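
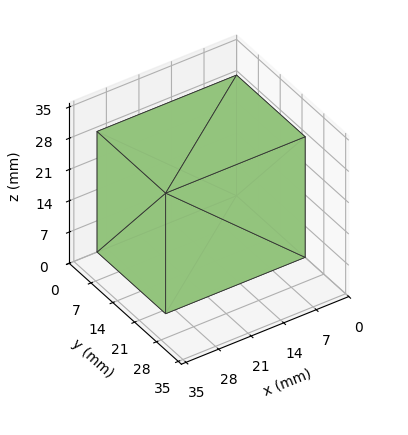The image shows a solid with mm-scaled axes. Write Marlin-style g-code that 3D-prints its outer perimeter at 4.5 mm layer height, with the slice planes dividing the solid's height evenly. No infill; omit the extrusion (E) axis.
Reading the render: the shape is a rectangular box, roughly 30 × 22 mm footprint and 27 mm tall (dimensions read to the nearest mm from the axis ticks). For the g-code, the solid's height is divided into equal slices at the stated Δz and each level perimeter traced with G1 moves after a G0 lift.

; perimeter-only toolpath
G21 ; units = mm
G90 ; absolute positioning
G28 ; home
; layer 1
G0 Z4.5
G0 X0.0 Y0.0
G1 X30.0 Y0.0
G1 X30.0 Y22.0
G1 X0.0 Y22.0
G1 X0.0 Y0.0
; layer 2
G0 Z9.0
G0 X0.0 Y0.0
G1 X30.0 Y0.0
G1 X30.0 Y22.0
G1 X0.0 Y22.0
G1 X0.0 Y0.0
; layer 3
G0 Z13.5
G0 X0.0 Y0.0
G1 X30.0 Y0.0
G1 X30.0 Y22.0
G1 X0.0 Y22.0
G1 X0.0 Y0.0
; layer 4
G0 Z18.0
G0 X0.0 Y0.0
G1 X30.0 Y0.0
G1 X30.0 Y22.0
G1 X0.0 Y22.0
G1 X0.0 Y0.0
; layer 5
G0 Z22.5
G0 X0.0 Y0.0
G1 X30.0 Y0.0
G1 X30.0 Y22.0
G1 X0.0 Y22.0
G1 X0.0 Y0.0
; layer 6
G0 Z27.0
G0 X0.0 Y0.0
G1 X30.0 Y0.0
G1 X30.0 Y22.0
G1 X0.0 Y22.0
G1 X0.0 Y0.0
M2 ; end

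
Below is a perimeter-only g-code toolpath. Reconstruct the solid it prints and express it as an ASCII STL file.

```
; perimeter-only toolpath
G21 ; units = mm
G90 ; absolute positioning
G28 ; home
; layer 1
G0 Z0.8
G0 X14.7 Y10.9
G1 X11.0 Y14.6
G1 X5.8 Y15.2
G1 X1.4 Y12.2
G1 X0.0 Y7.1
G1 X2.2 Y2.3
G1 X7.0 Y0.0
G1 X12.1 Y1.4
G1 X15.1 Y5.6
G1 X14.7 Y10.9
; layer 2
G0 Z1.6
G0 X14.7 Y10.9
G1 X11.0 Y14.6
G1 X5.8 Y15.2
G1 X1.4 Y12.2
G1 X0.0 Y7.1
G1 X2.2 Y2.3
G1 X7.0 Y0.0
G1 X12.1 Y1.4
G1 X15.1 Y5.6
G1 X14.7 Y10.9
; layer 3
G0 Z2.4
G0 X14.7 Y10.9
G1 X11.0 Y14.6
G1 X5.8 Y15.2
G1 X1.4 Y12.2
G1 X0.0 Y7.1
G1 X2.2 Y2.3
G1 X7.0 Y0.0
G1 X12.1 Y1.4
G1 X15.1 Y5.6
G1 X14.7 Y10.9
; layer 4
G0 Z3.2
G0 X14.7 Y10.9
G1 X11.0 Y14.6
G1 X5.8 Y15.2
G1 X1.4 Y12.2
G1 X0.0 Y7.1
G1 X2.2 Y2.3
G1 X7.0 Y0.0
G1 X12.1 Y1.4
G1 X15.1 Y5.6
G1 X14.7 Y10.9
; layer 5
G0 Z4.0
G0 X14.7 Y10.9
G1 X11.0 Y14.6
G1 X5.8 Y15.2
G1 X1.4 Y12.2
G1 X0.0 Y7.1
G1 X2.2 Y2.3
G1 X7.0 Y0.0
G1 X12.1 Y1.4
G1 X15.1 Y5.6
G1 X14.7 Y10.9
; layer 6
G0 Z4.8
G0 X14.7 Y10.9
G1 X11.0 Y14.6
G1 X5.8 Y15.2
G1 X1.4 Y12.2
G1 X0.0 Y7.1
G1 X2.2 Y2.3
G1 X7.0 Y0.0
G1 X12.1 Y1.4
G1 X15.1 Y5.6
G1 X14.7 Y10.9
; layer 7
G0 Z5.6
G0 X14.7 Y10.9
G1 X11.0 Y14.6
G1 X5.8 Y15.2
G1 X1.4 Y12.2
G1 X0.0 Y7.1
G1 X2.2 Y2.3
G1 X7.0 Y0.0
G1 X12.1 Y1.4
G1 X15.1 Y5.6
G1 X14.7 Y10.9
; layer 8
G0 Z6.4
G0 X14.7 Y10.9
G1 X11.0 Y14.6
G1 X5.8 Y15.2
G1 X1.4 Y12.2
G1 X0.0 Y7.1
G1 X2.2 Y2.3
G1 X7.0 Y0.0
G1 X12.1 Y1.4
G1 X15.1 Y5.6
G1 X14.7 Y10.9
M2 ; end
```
solid part
  facet normal 0.0000 0.0000 -1.0000
    outer loop
      vertex 5.8 15.2 0.0
      vertex 11.0 14.6 0.0
      vertex 14.7 10.9 0.0
    endloop
  endfacet
  facet normal 0.0000 0.0000 -1.0000
    outer loop
      vertex 1.4 12.2 0.0
      vertex 5.8 15.2 0.0
      vertex 14.7 10.9 0.0
    endloop
  endfacet
  facet normal 0.0000 0.0000 -1.0000
    outer loop
      vertex 0.0 7.1 0.0
      vertex 1.4 12.2 0.0
      vertex 14.7 10.9 0.0
    endloop
  endfacet
  facet normal 0.0000 0.0000 -1.0000
    outer loop
      vertex 2.2 2.3 0.0
      vertex 0.0 7.1 0.0
      vertex 14.7 10.9 0.0
    endloop
  endfacet
  facet normal 0.0000 0.0000 -1.0000
    outer loop
      vertex 7.0 0.0 0.0
      vertex 2.2 2.3 0.0
      vertex 14.7 10.9 0.0
    endloop
  endfacet
  facet normal 0.0000 0.0000 -1.0000
    outer loop
      vertex 12.1 1.4 0.0
      vertex 7.0 0.0 0.0
      vertex 14.7 10.9 0.0
    endloop
  endfacet
  facet normal 0.0000 0.0000 -1.0000
    outer loop
      vertex 15.1 5.6 0.0
      vertex 12.1 1.4 0.0
      vertex 14.7 10.9 0.0
    endloop
  endfacet
  facet normal 0.0000 0.0000 1.0000
    outer loop
      vertex 14.7 10.9 6.4
      vertex 11.0 14.6 6.4
      vertex 5.8 15.2 6.4
    endloop
  endfacet
  facet normal 0.0000 0.0000 1.0000
    outer loop
      vertex 14.7 10.9 6.4
      vertex 5.8 15.2 6.4
      vertex 1.4 12.2 6.4
    endloop
  endfacet
  facet normal 0.0000 0.0000 1.0000
    outer loop
      vertex 14.7 10.9 6.4
      vertex 1.4 12.2 6.4
      vertex 0.0 7.1 6.4
    endloop
  endfacet
  facet normal 0.0000 0.0000 1.0000
    outer loop
      vertex 14.7 10.9 6.4
      vertex 0.0 7.1 6.4
      vertex 2.2 2.3 6.4
    endloop
  endfacet
  facet normal 0.0000 0.0000 1.0000
    outer loop
      vertex 14.7 10.9 6.4
      vertex 2.2 2.3 6.4
      vertex 7.0 0.0 6.4
    endloop
  endfacet
  facet normal 0.0000 0.0000 1.0000
    outer loop
      vertex 14.7 10.9 6.4
      vertex 7.0 0.0 6.4
      vertex 12.1 1.4 6.4
    endloop
  endfacet
  facet normal 0.0000 0.0000 1.0000
    outer loop
      vertex 14.7 10.9 6.4
      vertex 12.1 1.4 6.4
      vertex 15.1 5.6 6.4
    endloop
  endfacet
  facet normal 0.7071 0.7071 0.0000
    outer loop
      vertex 14.7 10.9 0.0
      vertex 11.0 14.6 0.0
      vertex 11.0 14.6 6.4
    endloop
  endfacet
  facet normal 0.7071 0.7071 0.0000
    outer loop
      vertex 14.7 10.9 0.0
      vertex 11.0 14.6 6.4
      vertex 14.7 10.9 6.4
    endloop
  endfacet
  facet normal 0.1146 0.9934 0.0000
    outer loop
      vertex 11.0 14.6 0.0
      vertex 5.8 15.2 0.0
      vertex 5.8 15.2 6.4
    endloop
  endfacet
  facet normal 0.1146 0.9934 0.0000
    outer loop
      vertex 11.0 14.6 0.0
      vertex 5.8 15.2 6.4
      vertex 11.0 14.6 6.4
    endloop
  endfacet
  facet normal -0.5633 0.8262 0.0000
    outer loop
      vertex 5.8 15.2 0.0
      vertex 1.4 12.2 0.0
      vertex 1.4 12.2 6.4
    endloop
  endfacet
  facet normal -0.5633 0.8262 0.0000
    outer loop
      vertex 5.8 15.2 0.0
      vertex 1.4 12.2 6.4
      vertex 5.8 15.2 6.4
    endloop
  endfacet
  facet normal -0.9643 0.2647 0.0000
    outer loop
      vertex 1.4 12.2 0.0
      vertex 0.0 7.1 0.0
      vertex 0.0 7.1 6.4
    endloop
  endfacet
  facet normal -0.9643 0.2647 0.0000
    outer loop
      vertex 1.4 12.2 0.0
      vertex 0.0 7.1 6.4
      vertex 1.4 12.2 6.4
    endloop
  endfacet
  facet normal -0.9091 -0.4167 0.0000
    outer loop
      vertex 0.0 7.1 0.0
      vertex 2.2 2.3 0.0
      vertex 2.2 2.3 6.4
    endloop
  endfacet
  facet normal -0.9091 -0.4167 0.0000
    outer loop
      vertex 0.0 7.1 0.0
      vertex 2.2 2.3 6.4
      vertex 0.0 7.1 6.4
    endloop
  endfacet
  facet normal -0.4321 -0.9018 0.0000
    outer loop
      vertex 2.2 2.3 0.0
      vertex 7.0 0.0 0.0
      vertex 7.0 0.0 6.4
    endloop
  endfacet
  facet normal -0.4321 -0.9018 0.0000
    outer loop
      vertex 2.2 2.3 0.0
      vertex 7.0 0.0 6.4
      vertex 2.2 2.3 6.4
    endloop
  endfacet
  facet normal 0.2647 -0.9643 0.0000
    outer loop
      vertex 7.0 0.0 0.0
      vertex 12.1 1.4 0.0
      vertex 12.1 1.4 6.4
    endloop
  endfacet
  facet normal 0.2647 -0.9643 0.0000
    outer loop
      vertex 7.0 0.0 0.0
      vertex 12.1 1.4 6.4
      vertex 7.0 0.0 6.4
    endloop
  endfacet
  facet normal 0.8137 -0.5812 0.0000
    outer loop
      vertex 12.1 1.4 0.0
      vertex 15.1 5.6 0.0
      vertex 15.1 5.6 6.4
    endloop
  endfacet
  facet normal 0.8137 -0.5812 0.0000
    outer loop
      vertex 12.1 1.4 0.0
      vertex 15.1 5.6 6.4
      vertex 12.1 1.4 6.4
    endloop
  endfacet
  facet normal 0.9972 0.0753 0.0000
    outer loop
      vertex 15.1 5.6 0.0
      vertex 14.7 10.9 0.0
      vertex 14.7 10.9 6.4
    endloop
  endfacet
  facet normal 0.9972 0.0753 0.0000
    outer loop
      vertex 15.1 5.6 0.0
      vertex 14.7 10.9 6.4
      vertex 15.1 5.6 6.4
    endloop
  endfacet
endsolid part

The G0 Z moves step by Δz≈0.8 mm. Every layer's G1 loop is the same polygon, so the solid is a straight extrusion of it from z=0 to z≈6.4. Closing with flat bottom and top caps and triangulating gives 32 facets — a regular 9-sided prism (a cylinder approximated with 9 flat sides), circumscribed radius ≈ 7.7 mm, height ≈ 6.4 mm.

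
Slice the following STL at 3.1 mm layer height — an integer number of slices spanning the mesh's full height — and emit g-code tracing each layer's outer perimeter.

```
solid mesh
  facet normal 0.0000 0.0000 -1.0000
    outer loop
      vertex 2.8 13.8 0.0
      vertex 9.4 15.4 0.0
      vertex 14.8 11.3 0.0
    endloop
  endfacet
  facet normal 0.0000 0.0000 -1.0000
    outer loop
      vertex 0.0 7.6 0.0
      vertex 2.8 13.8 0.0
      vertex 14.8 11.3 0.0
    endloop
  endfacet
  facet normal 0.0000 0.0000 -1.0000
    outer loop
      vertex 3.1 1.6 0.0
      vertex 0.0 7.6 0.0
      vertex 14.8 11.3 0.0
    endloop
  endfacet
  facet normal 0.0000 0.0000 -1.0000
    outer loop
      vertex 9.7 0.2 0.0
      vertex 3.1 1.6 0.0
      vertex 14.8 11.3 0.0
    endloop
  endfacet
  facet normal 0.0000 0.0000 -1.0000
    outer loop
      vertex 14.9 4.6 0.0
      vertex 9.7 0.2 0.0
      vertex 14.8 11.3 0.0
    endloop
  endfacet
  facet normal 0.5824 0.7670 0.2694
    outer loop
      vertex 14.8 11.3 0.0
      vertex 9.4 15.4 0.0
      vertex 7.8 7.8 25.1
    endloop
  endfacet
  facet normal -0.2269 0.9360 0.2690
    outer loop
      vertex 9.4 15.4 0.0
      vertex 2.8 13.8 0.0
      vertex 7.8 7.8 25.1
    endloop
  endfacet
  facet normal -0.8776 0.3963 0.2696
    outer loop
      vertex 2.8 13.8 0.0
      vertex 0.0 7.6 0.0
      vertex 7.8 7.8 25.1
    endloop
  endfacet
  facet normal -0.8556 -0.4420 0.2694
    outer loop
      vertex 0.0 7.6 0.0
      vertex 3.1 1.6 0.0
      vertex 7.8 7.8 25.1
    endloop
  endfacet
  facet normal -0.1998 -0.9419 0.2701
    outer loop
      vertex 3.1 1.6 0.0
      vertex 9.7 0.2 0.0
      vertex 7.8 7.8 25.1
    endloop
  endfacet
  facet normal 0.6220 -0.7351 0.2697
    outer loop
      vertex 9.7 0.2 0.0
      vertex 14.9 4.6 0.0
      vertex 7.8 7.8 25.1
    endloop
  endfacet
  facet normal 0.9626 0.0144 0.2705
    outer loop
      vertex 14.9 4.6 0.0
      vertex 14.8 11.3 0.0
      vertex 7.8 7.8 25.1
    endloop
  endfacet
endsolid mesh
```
; perimeter-only toolpath
G21 ; units = mm
G90 ; absolute positioning
G28 ; home
; layer 1
G0 Z3.1
G0 X13.9 Y10.9
G1 X9.2 Y14.4
G1 X3.4 Y13.1
G1 X1.0 Y7.6
G1 X3.7 Y2.4
G1 X9.5 Y1.1
G1 X14.0 Y5.0
G1 X13.9 Y10.9
; layer 2
G0 Z6.3
G0 X13.1 Y10.4
G1 X9.0 Y13.5
G1 X4.0 Y12.3
G1 X1.9 Y7.6
G1 X4.3 Y3.2
G1 X9.2 Y2.1
G1 X13.1 Y5.4
G1 X13.1 Y10.4
; layer 3
G0 Z9.4
G0 X12.2 Y10.0
G1 X8.8 Y12.6
G1 X4.7 Y11.6
G1 X2.9 Y7.7
G1 X4.9 Y3.9
G1 X9.0 Y3.0
G1 X12.2 Y5.8
G1 X12.2 Y10.0
; layer 4
G0 Z12.6
G0 X11.3 Y9.6
G1 X8.6 Y11.6
G1 X5.3 Y10.8
G1 X3.9 Y7.7
G1 X5.5 Y4.7
G1 X8.8 Y4.0
G1 X11.3 Y6.2
G1 X11.3 Y9.6
; layer 5
G0 Z15.7
G0 X10.4 Y9.1
G1 X8.4 Y10.7
G1 X5.9 Y10.1
G1 X4.9 Y7.7
G1 X6.0 Y5.5
G1 X8.5 Y5.0
G1 X10.5 Y6.6
G1 X10.4 Y9.1
; layer 6
G0 Z18.8
G0 X9.5 Y8.7
G1 X8.2 Y9.7
G1 X6.5 Y9.3
G1 X5.9 Y7.8
G1 X6.6 Y6.2
G1 X8.3 Y5.9
G1 X9.6 Y7.0
G1 X9.5 Y8.7
; layer 7
G0 Z22.0
G0 X8.7 Y8.2
G1 X8.0 Y8.8
G1 X7.2 Y8.6
G1 X6.8 Y7.8
G1 X7.2 Y7.0
G1 X8.0 Y6.9
G1 X8.7 Y7.4
G1 X8.7 Y8.2
M2 ; end

The solid is a regular 7-sided pyramid, base circumscribed radius ≈ 7.8 mm, apex at z ≈ 25.1 mm. Slicing at Δz = 3.1 mm — 8 equal slices spanning the solid's height, so layer i sits at z = i·h/8 — gives 7 non-empty perimeters. Each is a 7-segment closed polygon; G0 lifts to the layer z and rapids to the start vertex, then G1 traces the edges. The cross-section shrinks linearly with z (the slice at the apex is degenerate and omitted).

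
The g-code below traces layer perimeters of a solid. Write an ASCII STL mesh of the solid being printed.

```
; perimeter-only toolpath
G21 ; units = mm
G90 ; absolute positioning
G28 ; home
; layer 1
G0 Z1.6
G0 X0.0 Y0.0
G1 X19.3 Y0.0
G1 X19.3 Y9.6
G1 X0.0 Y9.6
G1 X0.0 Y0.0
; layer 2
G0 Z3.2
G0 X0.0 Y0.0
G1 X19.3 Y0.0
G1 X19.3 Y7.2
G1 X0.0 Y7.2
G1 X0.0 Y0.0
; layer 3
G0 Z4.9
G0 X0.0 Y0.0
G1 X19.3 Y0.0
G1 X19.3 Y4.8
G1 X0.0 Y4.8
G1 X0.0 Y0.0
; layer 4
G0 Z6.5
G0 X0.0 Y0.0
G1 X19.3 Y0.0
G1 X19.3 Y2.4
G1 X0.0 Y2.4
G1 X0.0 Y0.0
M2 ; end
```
solid part
  facet normal 0.0000 0.0000 -1.0000
    outer loop
      vertex 19.3 12.0 0.0
      vertex 19.3 0.0 0.0
      vertex 0.0 0.0 0.0
    endloop
  endfacet
  facet normal 0.0000 0.0000 -1.0000
    outer loop
      vertex 0.0 12.0 0.0
      vertex 19.3 12.0 0.0
      vertex 0.0 0.0 0.0
    endloop
  endfacet
  facet normal 0.0000 -1.0000 0.0000
    outer loop
      vertex 0.0 0.0 0.0
      vertex 19.3 0.0 0.0
      vertex 19.3 0.0 8.1
    endloop
  endfacet
  facet normal 0.0000 -1.0000 0.0000
    outer loop
      vertex 0.0 0.0 0.0
      vertex 19.3 0.0 8.1
      vertex 0.0 0.0 8.1
    endloop
  endfacet
  facet normal 0.0000 0.5595 0.8288
    outer loop
      vertex 0.0 0.0 8.1
      vertex 19.3 0.0 8.1
      vertex 19.3 12.0 0.0
    endloop
  endfacet
  facet normal 0.0000 0.5595 0.8288
    outer loop
      vertex 0.0 0.0 8.1
      vertex 19.3 12.0 0.0
      vertex 0.0 12.0 0.0
    endloop
  endfacet
  facet normal -1.0000 0.0000 0.0000
    outer loop
      vertex 0.0 0.0 8.1
      vertex 0.0 12.0 0.0
      vertex 0.0 0.0 0.0
    endloop
  endfacet
  facet normal 1.0000 0.0000 0.0000
    outer loop
      vertex 19.3 0.0 0.0
      vertex 19.3 12.0 0.0
      vertex 19.3 0.0 8.1
    endloop
  endfacet
endsolid part

The G0 Z moves step by Δz≈1.6 mm. The G1 loops shrink linearly with z, so the solid tapers from its base footprint up to z≈8.1. Closing with a flat bottom cap and the tapered top and triangulating gives 8 facets — a wedge (ramp): 19.3 × 12 mm base, rising to 8.1 mm along the y=0 edge and sloping linearly to z=0 at y=12.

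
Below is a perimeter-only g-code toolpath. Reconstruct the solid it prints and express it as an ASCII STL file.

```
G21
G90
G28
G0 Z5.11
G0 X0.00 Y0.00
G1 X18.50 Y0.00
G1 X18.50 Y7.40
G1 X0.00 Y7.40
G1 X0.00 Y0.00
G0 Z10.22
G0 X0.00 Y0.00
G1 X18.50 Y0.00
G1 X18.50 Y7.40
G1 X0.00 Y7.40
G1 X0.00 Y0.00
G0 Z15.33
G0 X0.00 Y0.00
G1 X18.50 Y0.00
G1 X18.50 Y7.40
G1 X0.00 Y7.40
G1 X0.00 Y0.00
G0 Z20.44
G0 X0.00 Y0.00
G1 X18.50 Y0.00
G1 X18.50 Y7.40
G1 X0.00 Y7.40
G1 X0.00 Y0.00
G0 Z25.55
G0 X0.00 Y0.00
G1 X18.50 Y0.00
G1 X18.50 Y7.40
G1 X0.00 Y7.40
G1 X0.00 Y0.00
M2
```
solid part
  facet normal 0.0000 0.0000 -1.0000
    outer loop
      vertex 18.50 7.40 0.00
      vertex 18.50 0.00 0.00
      vertex 0.00 0.00 0.00
    endloop
  endfacet
  facet normal 0.0000 0.0000 -1.0000
    outer loop
      vertex 0.00 7.40 0.00
      vertex 18.50 7.40 0.00
      vertex 0.00 0.00 0.00
    endloop
  endfacet
  facet normal 0.0000 0.0000 1.0000
    outer loop
      vertex 0.00 0.00 25.55
      vertex 18.50 0.00 25.55
      vertex 18.50 7.40 25.55
    endloop
  endfacet
  facet normal 0.0000 0.0000 1.0000
    outer loop
      vertex 0.00 0.00 25.55
      vertex 18.50 7.40 25.55
      vertex 0.00 7.40 25.55
    endloop
  endfacet
  facet normal 0.0000 -1.0000 0.0000
    outer loop
      vertex 0.00 0.00 0.00
      vertex 18.50 0.00 0.00
      vertex 18.50 0.00 25.55
    endloop
  endfacet
  facet normal 0.0000 -1.0000 0.0000
    outer loop
      vertex 0.00 0.00 0.00
      vertex 18.50 0.00 25.55
      vertex 0.00 0.00 25.55
    endloop
  endfacet
  facet normal 0.0000 1.0000 0.0000
    outer loop
      vertex 18.50 7.40 25.55
      vertex 18.50 7.40 0.00
      vertex 0.00 7.40 0.00
    endloop
  endfacet
  facet normal 0.0000 1.0000 0.0000
    outer loop
      vertex 0.00 7.40 25.55
      vertex 18.50 7.40 25.55
      vertex 0.00 7.40 0.00
    endloop
  endfacet
  facet normal -1.0000 0.0000 0.0000
    outer loop
      vertex 0.00 7.40 25.55
      vertex 0.00 7.40 0.00
      vertex 0.00 0.00 0.00
    endloop
  endfacet
  facet normal -1.0000 0.0000 0.0000
    outer loop
      vertex 0.00 0.00 25.55
      vertex 0.00 7.40 25.55
      vertex 0.00 0.00 0.00
    endloop
  endfacet
  facet normal 1.0000 0.0000 0.0000
    outer loop
      vertex 18.50 0.00 0.00
      vertex 18.50 7.40 0.00
      vertex 18.50 7.40 25.55
    endloop
  endfacet
  facet normal 1.0000 0.0000 0.0000
    outer loop
      vertex 18.50 0.00 0.00
      vertex 18.50 7.40 25.55
      vertex 18.50 0.00 25.55
    endloop
  endfacet
endsolid part

The G0 Z moves step by Δz≈5.11 mm. Every layer's G1 loop is the same polygon, so the solid is a straight extrusion of it from z=0 to z≈25.6. Closing with flat bottom and top caps and triangulating gives 12 facets — a rectangular box, roughly 18.5 × 7.4 mm footprint and 25.6 mm tall.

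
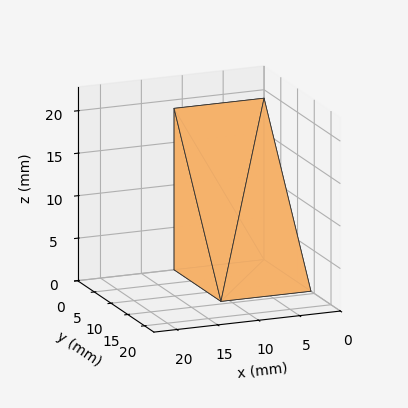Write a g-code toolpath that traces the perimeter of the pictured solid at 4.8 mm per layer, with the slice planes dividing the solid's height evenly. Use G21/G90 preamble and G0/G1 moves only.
Reading the render: the shape is a wedge (ramp): 11 × 14 mm base, rising to 19 mm along the y=0 edge and sloping linearly to z=0 at y=14 (dimensions read to the nearest mm from the axis ticks). For the g-code, the solid's height is divided into equal slices at the stated Δz and each level perimeter traced with G1 moves after a G0 lift.

; perimeter-only toolpath
G21 ; units = mm
G90 ; absolute positioning
G28 ; home
; layer 1
G0 Z4.8
G0 X0.0 Y0.0
G1 X11.0 Y0.0
G1 X11.0 Y10.5
G1 X0.0 Y10.5
G1 X0.0 Y0.0
; layer 2
G0 Z9.5
G0 X0.0 Y0.0
G1 X11.0 Y0.0
G1 X11.0 Y7.0
G1 X0.0 Y7.0
G1 X0.0 Y0.0
; layer 3
G0 Z14.2
G0 X0.0 Y0.0
G1 X11.0 Y0.0
G1 X11.0 Y3.5
G1 X0.0 Y3.5
G1 X0.0 Y0.0
M2 ; end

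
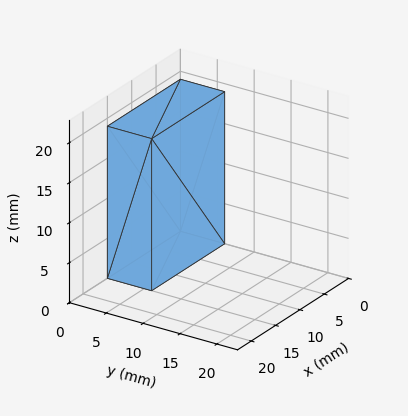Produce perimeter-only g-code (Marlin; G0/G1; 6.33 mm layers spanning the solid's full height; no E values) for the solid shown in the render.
Reading the render: the shape is a rectangular box, roughly 15 × 6 mm footprint and 19 mm tall (dimensions read to the nearest mm from the axis ticks). For the g-code, the solid's height is divided into equal slices at the stated Δz and each level perimeter traced with G1 moves after a G0 lift.

; perimeter-only toolpath
G21 ; units = mm
G90 ; absolute positioning
G28 ; home
; layer 1
G0 Z6.33
G0 X0.00 Y0.00
G1 X15.00 Y0.00
G1 X15.00 Y6.00
G1 X0.00 Y6.00
G1 X0.00 Y0.00
; layer 2
G0 Z12.67
G0 X0.00 Y0.00
G1 X15.00 Y0.00
G1 X15.00 Y6.00
G1 X0.00 Y6.00
G1 X0.00 Y0.00
; layer 3
G0 Z19.00
G0 X0.00 Y0.00
G1 X15.00 Y0.00
G1 X15.00 Y6.00
G1 X0.00 Y6.00
G1 X0.00 Y0.00
M2 ; end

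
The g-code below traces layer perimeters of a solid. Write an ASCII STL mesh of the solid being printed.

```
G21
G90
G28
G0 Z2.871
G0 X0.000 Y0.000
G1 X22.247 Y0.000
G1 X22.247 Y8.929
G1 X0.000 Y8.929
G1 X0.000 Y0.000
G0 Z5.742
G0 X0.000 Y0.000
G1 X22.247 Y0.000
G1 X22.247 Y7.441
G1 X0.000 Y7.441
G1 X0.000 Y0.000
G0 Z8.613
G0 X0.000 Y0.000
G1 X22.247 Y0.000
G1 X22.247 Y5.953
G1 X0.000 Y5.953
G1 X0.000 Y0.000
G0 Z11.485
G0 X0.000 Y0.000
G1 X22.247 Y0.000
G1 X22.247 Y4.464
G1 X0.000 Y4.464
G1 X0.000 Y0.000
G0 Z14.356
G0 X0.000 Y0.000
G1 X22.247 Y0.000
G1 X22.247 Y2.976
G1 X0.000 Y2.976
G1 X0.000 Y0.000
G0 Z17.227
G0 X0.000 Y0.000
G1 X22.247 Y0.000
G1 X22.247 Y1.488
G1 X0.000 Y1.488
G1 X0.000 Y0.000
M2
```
solid part
  facet normal 0.0000 0.0000 -1.0000
    outer loop
      vertex 22.247 10.417 0.000
      vertex 22.247 0.000 0.000
      vertex 0.000 0.000 0.000
    endloop
  endfacet
  facet normal 0.0000 0.0000 -1.0000
    outer loop
      vertex 0.000 10.417 0.000
      vertex 22.247 10.417 0.000
      vertex 0.000 0.000 0.000
    endloop
  endfacet
  facet normal 0.0000 -1.0000 0.0000
    outer loop
      vertex 0.000 0.000 0.000
      vertex 22.247 0.000 0.000
      vertex 22.247 0.000 20.098
    endloop
  endfacet
  facet normal 0.0000 -1.0000 0.0000
    outer loop
      vertex 0.000 0.000 0.000
      vertex 22.247 0.000 20.098
      vertex 0.000 0.000 20.098
    endloop
  endfacet
  facet normal 0.0000 0.8878 0.4602
    outer loop
      vertex 0.000 0.000 20.098
      vertex 22.247 0.000 20.098
      vertex 22.247 10.417 0.000
    endloop
  endfacet
  facet normal 0.0000 0.8878 0.4602
    outer loop
      vertex 0.000 0.000 20.098
      vertex 22.247 10.417 0.000
      vertex 0.000 10.417 0.000
    endloop
  endfacet
  facet normal -1.0000 0.0000 0.0000
    outer loop
      vertex 0.000 0.000 20.098
      vertex 0.000 10.417 0.000
      vertex 0.000 0.000 0.000
    endloop
  endfacet
  facet normal 1.0000 0.0000 0.0000
    outer loop
      vertex 22.247 0.000 0.000
      vertex 22.247 10.417 0.000
      vertex 22.247 0.000 20.098
    endloop
  endfacet
endsolid part

The G0 Z moves step by Δz≈2.871 mm. The G1 loops shrink linearly with z, so the solid tapers from its base footprint up to z≈20.1. Closing with a flat bottom cap and the tapered top and triangulating gives 8 facets — a wedge (ramp): 22.2 × 10.4 mm base, rising to 20.1 mm along the y=0 edge and sloping linearly to z=0 at y=10.4.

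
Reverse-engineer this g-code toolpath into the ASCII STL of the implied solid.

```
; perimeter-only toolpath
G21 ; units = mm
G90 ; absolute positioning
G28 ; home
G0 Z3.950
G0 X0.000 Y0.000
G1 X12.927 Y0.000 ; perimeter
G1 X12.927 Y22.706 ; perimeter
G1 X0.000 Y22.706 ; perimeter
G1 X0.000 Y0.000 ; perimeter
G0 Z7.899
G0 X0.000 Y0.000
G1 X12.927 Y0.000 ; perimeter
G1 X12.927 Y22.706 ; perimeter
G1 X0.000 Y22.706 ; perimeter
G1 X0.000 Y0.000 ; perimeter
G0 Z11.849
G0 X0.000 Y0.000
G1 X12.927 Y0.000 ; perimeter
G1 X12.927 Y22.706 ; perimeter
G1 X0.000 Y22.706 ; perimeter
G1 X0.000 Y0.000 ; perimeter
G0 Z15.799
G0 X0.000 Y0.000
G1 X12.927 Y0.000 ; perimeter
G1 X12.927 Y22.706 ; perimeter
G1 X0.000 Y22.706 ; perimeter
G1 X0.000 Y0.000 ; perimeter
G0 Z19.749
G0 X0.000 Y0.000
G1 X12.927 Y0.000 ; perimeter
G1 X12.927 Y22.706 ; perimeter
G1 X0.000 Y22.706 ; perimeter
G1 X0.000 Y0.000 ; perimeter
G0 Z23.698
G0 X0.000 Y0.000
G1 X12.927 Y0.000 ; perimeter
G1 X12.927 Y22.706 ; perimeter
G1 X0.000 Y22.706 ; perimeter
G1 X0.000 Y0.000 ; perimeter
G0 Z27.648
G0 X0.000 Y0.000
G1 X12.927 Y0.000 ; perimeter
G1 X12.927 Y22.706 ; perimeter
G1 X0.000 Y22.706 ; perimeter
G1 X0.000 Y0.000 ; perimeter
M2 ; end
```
solid part
  facet normal 0.0000 0.0000 -1.0000
    outer loop
      vertex 12.927 22.706 0.000
      vertex 12.927 0.000 0.000
      vertex 0.000 0.000 0.000
    endloop
  endfacet
  facet normal 0.0000 0.0000 -1.0000
    outer loop
      vertex 0.000 22.706 0.000
      vertex 12.927 22.706 0.000
      vertex 0.000 0.000 0.000
    endloop
  endfacet
  facet normal 0.0000 0.0000 1.0000
    outer loop
      vertex 0.000 0.000 27.648
      vertex 12.927 0.000 27.648
      vertex 12.927 22.706 27.648
    endloop
  endfacet
  facet normal 0.0000 0.0000 1.0000
    outer loop
      vertex 0.000 0.000 27.648
      vertex 12.927 22.706 27.648
      vertex 0.000 22.706 27.648
    endloop
  endfacet
  facet normal 0.0000 -1.0000 0.0000
    outer loop
      vertex 0.000 0.000 0.000
      vertex 12.927 0.000 0.000
      vertex 12.927 0.000 27.648
    endloop
  endfacet
  facet normal 0.0000 -1.0000 0.0000
    outer loop
      vertex 0.000 0.000 0.000
      vertex 12.927 0.000 27.648
      vertex 0.000 0.000 27.648
    endloop
  endfacet
  facet normal 0.0000 1.0000 0.0000
    outer loop
      vertex 12.927 22.706 27.648
      vertex 12.927 22.706 0.000
      vertex 0.000 22.706 0.000
    endloop
  endfacet
  facet normal 0.0000 1.0000 0.0000
    outer loop
      vertex 0.000 22.706 27.648
      vertex 12.927 22.706 27.648
      vertex 0.000 22.706 0.000
    endloop
  endfacet
  facet normal -1.0000 0.0000 0.0000
    outer loop
      vertex 0.000 22.706 27.648
      vertex 0.000 22.706 0.000
      vertex 0.000 0.000 0.000
    endloop
  endfacet
  facet normal -1.0000 0.0000 0.0000
    outer loop
      vertex 0.000 0.000 27.648
      vertex 0.000 22.706 27.648
      vertex 0.000 0.000 0.000
    endloop
  endfacet
  facet normal 1.0000 0.0000 0.0000
    outer loop
      vertex 12.927 0.000 0.000
      vertex 12.927 22.706 0.000
      vertex 12.927 22.706 27.648
    endloop
  endfacet
  facet normal 1.0000 0.0000 0.0000
    outer loop
      vertex 12.927 0.000 0.000
      vertex 12.927 22.706 27.648
      vertex 12.927 0.000 27.648
    endloop
  endfacet
endsolid part

The G0 Z moves step by Δz≈3.950 mm. Every layer's G1 loop is the same polygon, so the solid is a straight extrusion of it from z=0 to z≈27.6. Closing with flat bottom and top caps and triangulating gives 12 facets — a rectangular box, roughly 12.9 × 22.7 mm footprint and 27.6 mm tall.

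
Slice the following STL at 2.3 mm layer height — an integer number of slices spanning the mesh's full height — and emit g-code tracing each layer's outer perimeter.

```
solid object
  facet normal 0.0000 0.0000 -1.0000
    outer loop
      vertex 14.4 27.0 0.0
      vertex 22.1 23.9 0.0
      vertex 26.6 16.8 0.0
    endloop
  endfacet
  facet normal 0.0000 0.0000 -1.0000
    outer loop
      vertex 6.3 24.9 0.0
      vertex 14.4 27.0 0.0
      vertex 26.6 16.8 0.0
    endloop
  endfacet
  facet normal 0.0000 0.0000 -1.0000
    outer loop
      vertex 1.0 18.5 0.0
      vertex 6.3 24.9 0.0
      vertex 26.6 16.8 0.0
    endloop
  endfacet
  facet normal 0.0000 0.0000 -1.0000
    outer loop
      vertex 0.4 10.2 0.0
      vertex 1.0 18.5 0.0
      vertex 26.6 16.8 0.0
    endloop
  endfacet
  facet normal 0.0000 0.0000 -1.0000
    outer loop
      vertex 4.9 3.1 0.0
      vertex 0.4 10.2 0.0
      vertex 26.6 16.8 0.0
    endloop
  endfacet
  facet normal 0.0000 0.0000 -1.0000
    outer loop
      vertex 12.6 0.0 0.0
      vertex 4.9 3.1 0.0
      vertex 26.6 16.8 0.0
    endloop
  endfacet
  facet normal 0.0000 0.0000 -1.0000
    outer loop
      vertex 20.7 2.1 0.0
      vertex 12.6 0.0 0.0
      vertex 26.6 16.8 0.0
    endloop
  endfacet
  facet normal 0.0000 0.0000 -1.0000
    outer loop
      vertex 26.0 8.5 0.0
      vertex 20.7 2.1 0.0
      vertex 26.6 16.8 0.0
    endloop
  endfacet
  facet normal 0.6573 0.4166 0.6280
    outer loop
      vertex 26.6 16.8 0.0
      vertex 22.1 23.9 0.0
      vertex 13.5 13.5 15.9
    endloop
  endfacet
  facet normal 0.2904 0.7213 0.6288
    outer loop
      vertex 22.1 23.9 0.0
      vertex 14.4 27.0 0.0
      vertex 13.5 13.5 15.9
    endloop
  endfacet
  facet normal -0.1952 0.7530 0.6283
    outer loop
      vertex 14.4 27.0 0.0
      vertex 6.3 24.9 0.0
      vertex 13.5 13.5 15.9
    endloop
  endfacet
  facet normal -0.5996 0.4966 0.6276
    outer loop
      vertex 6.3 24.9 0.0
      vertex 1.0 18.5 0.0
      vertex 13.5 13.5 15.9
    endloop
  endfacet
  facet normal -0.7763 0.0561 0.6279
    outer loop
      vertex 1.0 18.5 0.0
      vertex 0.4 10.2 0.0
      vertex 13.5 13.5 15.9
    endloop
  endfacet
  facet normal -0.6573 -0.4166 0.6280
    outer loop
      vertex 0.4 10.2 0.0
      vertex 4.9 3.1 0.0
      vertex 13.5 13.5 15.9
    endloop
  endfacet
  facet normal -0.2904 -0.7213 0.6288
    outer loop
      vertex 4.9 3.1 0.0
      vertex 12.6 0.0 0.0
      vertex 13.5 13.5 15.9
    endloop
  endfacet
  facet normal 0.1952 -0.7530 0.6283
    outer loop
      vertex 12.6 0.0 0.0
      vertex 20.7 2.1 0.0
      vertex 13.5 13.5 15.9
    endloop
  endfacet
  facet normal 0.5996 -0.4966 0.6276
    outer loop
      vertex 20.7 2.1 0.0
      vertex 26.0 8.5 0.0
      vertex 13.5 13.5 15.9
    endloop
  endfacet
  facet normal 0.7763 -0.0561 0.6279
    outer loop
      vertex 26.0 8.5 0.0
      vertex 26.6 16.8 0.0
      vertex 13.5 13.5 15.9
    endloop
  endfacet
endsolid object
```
; perimeter-only toolpath
G21 ; units = mm
G90 ; absolute positioning
G28 ; home
; layer 1
G0 Z2.3
G0 X24.7 Y16.3
G1 X20.9 Y22.4
G1 X14.3 Y25.1
G1 X7.3 Y23.3
G1 X2.8 Y17.8
G1 X2.3 Y10.7
G1 X6.1 Y4.6
G1 X12.7 Y1.9
G1 X19.7 Y3.7
G1 X24.2 Y9.2
G1 X24.7 Y16.3
; layer 2
G0 Z4.5
G0 X22.9 Y15.9
G1 X19.6 Y20.9
G1 X14.1 Y23.1
G1 X8.4 Y21.6
G1 X4.6 Y17.1
G1 X4.1 Y11.1
G1 X7.4 Y6.1
G1 X12.9 Y3.9
G1 X18.6 Y5.4
G1 X22.4 Y9.9
G1 X22.9 Y15.9
; layer 3
G0 Z6.8
G0 X21.0 Y15.4
G1 X18.4 Y19.4
G1 X14.0 Y21.2
G1 X9.4 Y20.0
G1 X6.4 Y16.4
G1 X6.0 Y11.6
G1 X8.6 Y7.6
G1 X13.0 Y5.8
G1 X17.6 Y7.0
G1 X20.6 Y10.6
G1 X21.0 Y15.4
; layer 4
G0 Z9.1
G0 X19.1 Y14.9
G1 X17.2 Y18.0
G1 X13.9 Y19.3
G1 X10.4 Y18.4
G1 X8.1 Y15.6
G1 X7.9 Y12.1
G1 X9.8 Y9.0
G1 X13.1 Y7.7
G1 X16.6 Y8.6
G1 X18.9 Y11.4
G1 X19.1 Y14.9
; layer 5
G0 Z11.4
G0 X17.2 Y14.4
G1 X16.0 Y16.5
G1 X13.8 Y17.4
G1 X11.4 Y16.8
G1 X9.9 Y14.9
G1 X9.8 Y12.6
G1 X11.0 Y10.5
G1 X13.2 Y9.6
G1 X15.6 Y10.2
G1 X17.1 Y12.1
G1 X17.2 Y14.4
; layer 6
G0 Z13.6
G0 X15.4 Y14.0
G1 X14.7 Y15.0
G1 X13.6 Y15.4
G1 X12.5 Y15.1
G1 X11.7 Y14.2
G1 X11.6 Y13.0
G1 X12.3 Y12.0
G1 X13.4 Y11.6
G1 X14.5 Y11.9
G1 X15.3 Y12.8
G1 X15.4 Y14.0
M2 ; end

The solid is a regular 10-sided pyramid, base circumscribed radius ≈ 13.5 mm, apex at z ≈ 15.9 mm. Slicing at Δz = 2.3 mm — 7 equal slices spanning the solid's height, so layer i sits at z = i·h/7 — gives 6 non-empty perimeters. Each is a 10-segment closed polygon; G0 lifts to the layer z and rapids to the start vertex, then G1 traces the edges. The cross-section shrinks linearly with z (the slice at the apex is degenerate and omitted).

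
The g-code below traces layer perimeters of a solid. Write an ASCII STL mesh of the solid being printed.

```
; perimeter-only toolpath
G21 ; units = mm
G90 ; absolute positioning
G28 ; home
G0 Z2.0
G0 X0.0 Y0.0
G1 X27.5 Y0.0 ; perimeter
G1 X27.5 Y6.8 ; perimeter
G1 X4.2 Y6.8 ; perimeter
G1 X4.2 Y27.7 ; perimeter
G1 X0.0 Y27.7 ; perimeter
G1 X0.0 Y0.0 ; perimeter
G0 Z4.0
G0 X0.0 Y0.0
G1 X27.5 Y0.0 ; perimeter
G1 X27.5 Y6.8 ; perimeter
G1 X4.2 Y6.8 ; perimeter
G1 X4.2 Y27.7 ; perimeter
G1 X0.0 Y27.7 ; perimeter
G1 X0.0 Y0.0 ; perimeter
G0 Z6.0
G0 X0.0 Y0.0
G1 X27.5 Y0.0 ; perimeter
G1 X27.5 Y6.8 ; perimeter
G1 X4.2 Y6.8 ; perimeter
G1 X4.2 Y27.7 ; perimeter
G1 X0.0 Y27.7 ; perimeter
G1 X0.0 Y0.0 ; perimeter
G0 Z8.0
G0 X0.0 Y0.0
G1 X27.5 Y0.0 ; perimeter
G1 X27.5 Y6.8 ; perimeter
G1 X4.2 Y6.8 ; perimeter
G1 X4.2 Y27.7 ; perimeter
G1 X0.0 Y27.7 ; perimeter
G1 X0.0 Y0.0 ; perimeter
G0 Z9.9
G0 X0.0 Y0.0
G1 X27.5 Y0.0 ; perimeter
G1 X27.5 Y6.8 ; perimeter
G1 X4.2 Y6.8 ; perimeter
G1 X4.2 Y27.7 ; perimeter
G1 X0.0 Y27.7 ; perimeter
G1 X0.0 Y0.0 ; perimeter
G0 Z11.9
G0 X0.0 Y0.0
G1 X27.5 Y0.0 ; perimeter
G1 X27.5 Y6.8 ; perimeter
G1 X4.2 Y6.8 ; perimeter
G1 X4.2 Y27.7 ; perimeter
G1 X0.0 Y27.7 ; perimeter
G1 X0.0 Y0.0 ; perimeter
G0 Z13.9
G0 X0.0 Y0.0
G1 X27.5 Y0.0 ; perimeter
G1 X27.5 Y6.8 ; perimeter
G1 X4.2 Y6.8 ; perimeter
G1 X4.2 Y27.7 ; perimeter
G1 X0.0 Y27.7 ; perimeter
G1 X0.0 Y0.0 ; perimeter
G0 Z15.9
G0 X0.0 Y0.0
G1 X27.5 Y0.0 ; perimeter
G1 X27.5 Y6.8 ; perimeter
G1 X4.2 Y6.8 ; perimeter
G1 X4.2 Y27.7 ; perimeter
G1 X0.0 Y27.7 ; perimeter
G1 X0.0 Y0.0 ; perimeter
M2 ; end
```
solid part
  facet normal 0.0000 0.0000 -1.0000
    outer loop
      vertex 27.5 6.8 0.0
      vertex 27.5 0.0 0.0
      vertex 0.0 0.0 0.0
    endloop
  endfacet
  facet normal 0.0000 0.0000 -1.0000
    outer loop
      vertex 4.2 6.8 0.0
      vertex 27.5 6.8 0.0
      vertex 0.0 0.0 0.0
    endloop
  endfacet
  facet normal 0.0000 0.0000 -1.0000
    outer loop
      vertex 4.2 27.7 0.0
      vertex 4.2 6.8 0.0
      vertex 0.0 0.0 0.0
    endloop
  endfacet
  facet normal 0.0000 0.0000 -1.0000
    outer loop
      vertex 0.0 27.7 0.0
      vertex 4.2 27.7 0.0
      vertex 0.0 0.0 0.0
    endloop
  endfacet
  facet normal 0.0000 0.0000 1.0000
    outer loop
      vertex 0.0 0.0 15.9
      vertex 27.5 0.0 15.9
      vertex 27.5 6.8 15.9
    endloop
  endfacet
  facet normal 0.0000 0.0000 1.0000
    outer loop
      vertex 0.0 0.0 15.9
      vertex 27.5 6.8 15.9
      vertex 4.2 6.8 15.9
    endloop
  endfacet
  facet normal 0.0000 0.0000 1.0000
    outer loop
      vertex 0.0 0.0 15.9
      vertex 4.2 6.8 15.9
      vertex 4.2 27.7 15.9
    endloop
  endfacet
  facet normal 0.0000 0.0000 1.0000
    outer loop
      vertex 0.0 0.0 15.9
      vertex 4.2 27.7 15.9
      vertex 0.0 27.7 15.9
    endloop
  endfacet
  facet normal 0.0000 -1.0000 0.0000
    outer loop
      vertex 0.0 0.0 0.0
      vertex 27.5 0.0 0.0
      vertex 27.5 0.0 15.9
    endloop
  endfacet
  facet normal 0.0000 -1.0000 0.0000
    outer loop
      vertex 0.0 0.0 0.0
      vertex 27.5 0.0 15.9
      vertex 0.0 0.0 15.9
    endloop
  endfacet
  facet normal 1.0000 0.0000 0.0000
    outer loop
      vertex 27.5 0.0 0.0
      vertex 27.5 6.8 0.0
      vertex 27.5 6.8 15.9
    endloop
  endfacet
  facet normal 1.0000 0.0000 0.0000
    outer loop
      vertex 27.5 0.0 0.0
      vertex 27.5 6.8 15.9
      vertex 27.5 0.0 15.9
    endloop
  endfacet
  facet normal 0.0000 1.0000 0.0000
    outer loop
      vertex 27.5 6.8 0.0
      vertex 4.2 6.8 0.0
      vertex 4.2 6.8 15.9
    endloop
  endfacet
  facet normal 0.0000 1.0000 0.0000
    outer loop
      vertex 27.5 6.8 0.0
      vertex 4.2 6.8 15.9
      vertex 27.5 6.8 15.9
    endloop
  endfacet
  facet normal 1.0000 0.0000 0.0000
    outer loop
      vertex 4.2 6.8 0.0
      vertex 4.2 27.7 0.0
      vertex 4.2 27.7 15.9
    endloop
  endfacet
  facet normal 1.0000 0.0000 0.0000
    outer loop
      vertex 4.2 6.8 0.0
      vertex 4.2 27.7 15.9
      vertex 4.2 6.8 15.9
    endloop
  endfacet
  facet normal 0.0000 1.0000 0.0000
    outer loop
      vertex 4.2 27.7 0.0
      vertex 0.0 27.7 0.0
      vertex 0.0 27.7 15.9
    endloop
  endfacet
  facet normal 0.0000 1.0000 0.0000
    outer loop
      vertex 4.2 27.7 0.0
      vertex 0.0 27.7 15.9
      vertex 4.2 27.7 15.9
    endloop
  endfacet
  facet normal -1.0000 0.0000 0.0000
    outer loop
      vertex 0.0 27.7 0.0
      vertex 0.0 0.0 0.0
      vertex 0.0 0.0 15.9
    endloop
  endfacet
  facet normal -1.0000 0.0000 0.0000
    outer loop
      vertex 0.0 27.7 0.0
      vertex 0.0 0.0 15.9
      vertex 0.0 27.7 15.9
    endloop
  endfacet
endsolid part

The G0 Z moves step by Δz≈2.0 mm. Every layer's G1 loop is the same polygon, so the solid is a straight extrusion of it from z=0 to z≈15.9. Closing with flat bottom and top caps and triangulating gives 20 facets — an L-shaped prism: outer 27.5 × 27.7 mm, arm thicknesses ≈ 6.8 mm (horizontal) and 4.2 mm (vertical), extruded 15.9 mm in z.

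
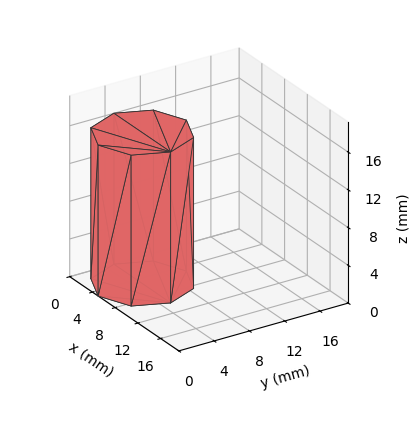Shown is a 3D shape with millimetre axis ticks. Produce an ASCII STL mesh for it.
Reading the render: the shape is a regular 8-sided prism (a cylinder approximated with 8 flat sides), circumscribed radius ≈ 5 mm, height ≈ 16 mm (dimensions read to the nearest mm from the axis ticks). For the STL, each face is triangulated and given an outward normal.

solid part
  facet normal 0.0000 0.0000 -1.0000
    outer loop
      vertex 5.00 10.00 0.00
      vertex 8.54 8.54 0.00
      vertex 10.00 5.00 0.00
    endloop
  endfacet
  facet normal 0.0000 0.0000 -1.0000
    outer loop
      vertex 1.46 8.54 0.00
      vertex 5.00 10.00 0.00
      vertex 10.00 5.00 0.00
    endloop
  endfacet
  facet normal 0.0000 0.0000 -1.0000
    outer loop
      vertex 0.00 5.00 0.00
      vertex 1.46 8.54 0.00
      vertex 10.00 5.00 0.00
    endloop
  endfacet
  facet normal 0.0000 0.0000 -1.0000
    outer loop
      vertex 1.46 1.46 0.00
      vertex 0.00 5.00 0.00
      vertex 10.00 5.00 0.00
    endloop
  endfacet
  facet normal 0.0000 0.0000 -1.0000
    outer loop
      vertex 5.00 0.00 0.00
      vertex 1.46 1.46 0.00
      vertex 10.00 5.00 0.00
    endloop
  endfacet
  facet normal 0.0000 0.0000 -1.0000
    outer loop
      vertex 8.54 1.46 0.00
      vertex 5.00 0.00 0.00
      vertex 10.00 5.00 0.00
    endloop
  endfacet
  facet normal 0.0000 0.0000 1.0000
    outer loop
      vertex 10.00 5.00 16.00
      vertex 8.54 8.54 16.00
      vertex 5.00 10.00 16.00
    endloop
  endfacet
  facet normal 0.0000 0.0000 1.0000
    outer loop
      vertex 10.00 5.00 16.00
      vertex 5.00 10.00 16.00
      vertex 1.46 8.54 16.00
    endloop
  endfacet
  facet normal 0.0000 0.0000 1.0000
    outer loop
      vertex 10.00 5.00 16.00
      vertex 1.46 8.54 16.00
      vertex 0.00 5.00 16.00
    endloop
  endfacet
  facet normal 0.0000 0.0000 1.0000
    outer loop
      vertex 10.00 5.00 16.00
      vertex 0.00 5.00 16.00
      vertex 1.46 1.46 16.00
    endloop
  endfacet
  facet normal 0.0000 0.0000 1.0000
    outer loop
      vertex 10.00 5.00 16.00
      vertex 1.46 1.46 16.00
      vertex 5.00 0.00 16.00
    endloop
  endfacet
  facet normal 0.0000 0.0000 1.0000
    outer loop
      vertex 10.00 5.00 16.00
      vertex 5.00 0.00 16.00
      vertex 8.54 1.46 16.00
    endloop
  endfacet
  facet normal 0.9245 0.3813 0.0000
    outer loop
      vertex 10.00 5.00 0.00
      vertex 8.54 8.54 0.00
      vertex 8.54 8.54 16.00
    endloop
  endfacet
  facet normal 0.9245 0.3813 0.0000
    outer loop
      vertex 10.00 5.00 0.00
      vertex 8.54 8.54 16.00
      vertex 10.00 5.00 16.00
    endloop
  endfacet
  facet normal 0.3813 0.9245 0.0000
    outer loop
      vertex 8.54 8.54 0.00
      vertex 5.00 10.00 0.00
      vertex 5.00 10.00 16.00
    endloop
  endfacet
  facet normal 0.3813 0.9245 0.0000
    outer loop
      vertex 8.54 8.54 0.00
      vertex 5.00 10.00 16.00
      vertex 8.54 8.54 16.00
    endloop
  endfacet
  facet normal -0.3813 0.9245 0.0000
    outer loop
      vertex 5.00 10.00 0.00
      vertex 1.46 8.54 0.00
      vertex 1.46 8.54 16.00
    endloop
  endfacet
  facet normal -0.3813 0.9245 0.0000
    outer loop
      vertex 5.00 10.00 0.00
      vertex 1.46 8.54 16.00
      vertex 5.00 10.00 16.00
    endloop
  endfacet
  facet normal -0.9245 0.3813 0.0000
    outer loop
      vertex 1.46 8.54 0.00
      vertex 0.00 5.00 0.00
      vertex 0.00 5.00 16.00
    endloop
  endfacet
  facet normal -0.9245 0.3813 0.0000
    outer loop
      vertex 1.46 8.54 0.00
      vertex 0.00 5.00 16.00
      vertex 1.46 8.54 16.00
    endloop
  endfacet
  facet normal -0.9245 -0.3813 0.0000
    outer loop
      vertex 0.00 5.00 0.00
      vertex 1.46 1.46 0.00
      vertex 1.46 1.46 16.00
    endloop
  endfacet
  facet normal -0.9245 -0.3813 0.0000
    outer loop
      vertex 0.00 5.00 0.00
      vertex 1.46 1.46 16.00
      vertex 0.00 5.00 16.00
    endloop
  endfacet
  facet normal -0.3813 -0.9245 0.0000
    outer loop
      vertex 1.46 1.46 0.00
      vertex 5.00 0.00 0.00
      vertex 5.00 0.00 16.00
    endloop
  endfacet
  facet normal -0.3813 -0.9245 0.0000
    outer loop
      vertex 1.46 1.46 0.00
      vertex 5.00 0.00 16.00
      vertex 1.46 1.46 16.00
    endloop
  endfacet
  facet normal 0.3813 -0.9245 0.0000
    outer loop
      vertex 5.00 0.00 0.00
      vertex 8.54 1.46 0.00
      vertex 8.54 1.46 16.00
    endloop
  endfacet
  facet normal 0.3813 -0.9245 0.0000
    outer loop
      vertex 5.00 0.00 0.00
      vertex 8.54 1.46 16.00
      vertex 5.00 0.00 16.00
    endloop
  endfacet
  facet normal 0.9245 -0.3813 0.0000
    outer loop
      vertex 8.54 1.46 0.00
      vertex 10.00 5.00 0.00
      vertex 10.00 5.00 16.00
    endloop
  endfacet
  facet normal 0.9245 -0.3813 0.0000
    outer loop
      vertex 8.54 1.46 0.00
      vertex 10.00 5.00 16.00
      vertex 8.54 1.46 16.00
    endloop
  endfacet
endsolid part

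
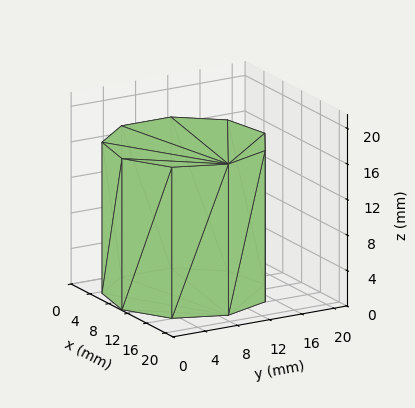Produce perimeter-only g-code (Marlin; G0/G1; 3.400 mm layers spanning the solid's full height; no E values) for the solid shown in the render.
Reading the render: the shape is a regular 9-sided prism (a cylinder approximated with 9 flat sides), circumscribed radius ≈ 9 mm, height ≈ 17 mm (dimensions read to the nearest mm from the axis ticks). For the g-code, the solid's height is divided into equal slices at the stated Δz and each level perimeter traced with G1 moves after a G0 lift.

; perimeter-only toolpath
G21 ; units = mm
G90 ; absolute positioning
G28 ; home
; layer 1
G0 Z3.400
G0 X18.000 Y9.000
G1 X15.894 Y14.785
G1 X10.563 Y17.863
G1 X4.500 Y16.794
G1 X0.543 Y12.078
G1 X0.543 Y5.922
G1 X4.500 Y1.206
G1 X10.563 Y0.137
G1 X15.894 Y3.215
G1 X18.000 Y9.000
; layer 2
G0 Z6.800
G0 X18.000 Y9.000
G1 X15.894 Y14.785
G1 X10.563 Y17.863
G1 X4.500 Y16.794
G1 X0.543 Y12.078
G1 X0.543 Y5.922
G1 X4.500 Y1.206
G1 X10.563 Y0.137
G1 X15.894 Y3.215
G1 X18.000 Y9.000
; layer 3
G0 Z10.200
G0 X18.000 Y9.000
G1 X15.894 Y14.785
G1 X10.563 Y17.863
G1 X4.500 Y16.794
G1 X0.543 Y12.078
G1 X0.543 Y5.922
G1 X4.500 Y1.206
G1 X10.563 Y0.137
G1 X15.894 Y3.215
G1 X18.000 Y9.000
; layer 4
G0 Z13.600
G0 X18.000 Y9.000
G1 X15.894 Y14.785
G1 X10.563 Y17.863
G1 X4.500 Y16.794
G1 X0.543 Y12.078
G1 X0.543 Y5.922
G1 X4.500 Y1.206
G1 X10.563 Y0.137
G1 X15.894 Y3.215
G1 X18.000 Y9.000
; layer 5
G0 Z17.000
G0 X18.000 Y9.000
G1 X15.894 Y14.785
G1 X10.563 Y17.863
G1 X4.500 Y16.794
G1 X0.543 Y12.078
G1 X0.543 Y5.922
G1 X4.500 Y1.206
G1 X10.563 Y0.137
G1 X15.894 Y3.215
G1 X18.000 Y9.000
M2 ; end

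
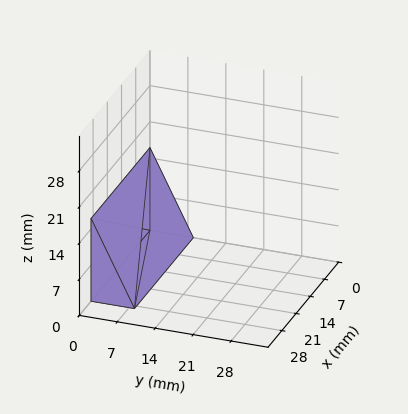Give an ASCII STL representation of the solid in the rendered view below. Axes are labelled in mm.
Reading the render: the shape is a wedge (ramp): 29 × 8 mm base, rising to 16 mm along the y=0 edge and sloping linearly to z=0 at y=8 (dimensions read to the nearest mm from the axis ticks). For the STL, each face is triangulated and given an outward normal.

solid part
  facet normal 0.0000 0.0000 -1.0000
    outer loop
      vertex 29.00 8.00 0.00
      vertex 29.00 0.00 0.00
      vertex 0.00 0.00 0.00
    endloop
  endfacet
  facet normal 0.0000 0.0000 -1.0000
    outer loop
      vertex 0.00 8.00 0.00
      vertex 29.00 8.00 0.00
      vertex 0.00 0.00 0.00
    endloop
  endfacet
  facet normal 0.0000 -1.0000 0.0000
    outer loop
      vertex 0.00 0.00 0.00
      vertex 29.00 0.00 0.00
      vertex 29.00 0.00 16.00
    endloop
  endfacet
  facet normal 0.0000 -1.0000 0.0000
    outer loop
      vertex 0.00 0.00 0.00
      vertex 29.00 0.00 16.00
      vertex 0.00 0.00 16.00
    endloop
  endfacet
  facet normal 0.0000 0.8944 0.4472
    outer loop
      vertex 0.00 0.00 16.00
      vertex 29.00 0.00 16.00
      vertex 29.00 8.00 0.00
    endloop
  endfacet
  facet normal 0.0000 0.8944 0.4472
    outer loop
      vertex 0.00 0.00 16.00
      vertex 29.00 8.00 0.00
      vertex 0.00 8.00 0.00
    endloop
  endfacet
  facet normal -1.0000 0.0000 0.0000
    outer loop
      vertex 0.00 0.00 16.00
      vertex 0.00 8.00 0.00
      vertex 0.00 0.00 0.00
    endloop
  endfacet
  facet normal 1.0000 0.0000 0.0000
    outer loop
      vertex 29.00 0.00 0.00
      vertex 29.00 8.00 0.00
      vertex 29.00 0.00 16.00
    endloop
  endfacet
endsolid part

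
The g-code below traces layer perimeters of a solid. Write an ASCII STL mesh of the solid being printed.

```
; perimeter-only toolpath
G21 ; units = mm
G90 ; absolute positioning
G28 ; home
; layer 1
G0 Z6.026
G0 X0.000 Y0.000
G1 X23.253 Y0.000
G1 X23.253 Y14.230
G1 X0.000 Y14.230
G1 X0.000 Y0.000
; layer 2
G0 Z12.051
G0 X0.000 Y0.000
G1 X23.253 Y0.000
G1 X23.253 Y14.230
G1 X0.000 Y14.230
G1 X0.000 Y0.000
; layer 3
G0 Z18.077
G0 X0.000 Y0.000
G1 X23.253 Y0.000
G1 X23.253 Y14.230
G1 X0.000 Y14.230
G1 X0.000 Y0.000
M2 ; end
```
solid part
  facet normal 0.0000 0.0000 -1.0000
    outer loop
      vertex 23.253 14.230 0.000
      vertex 23.253 0.000 0.000
      vertex 0.000 0.000 0.000
    endloop
  endfacet
  facet normal 0.0000 0.0000 -1.0000
    outer loop
      vertex 0.000 14.230 0.000
      vertex 23.253 14.230 0.000
      vertex 0.000 0.000 0.000
    endloop
  endfacet
  facet normal 0.0000 0.0000 1.0000
    outer loop
      vertex 0.000 0.000 18.077
      vertex 23.253 0.000 18.077
      vertex 23.253 14.230 18.077
    endloop
  endfacet
  facet normal 0.0000 0.0000 1.0000
    outer loop
      vertex 0.000 0.000 18.077
      vertex 23.253 14.230 18.077
      vertex 0.000 14.230 18.077
    endloop
  endfacet
  facet normal 0.0000 -1.0000 0.0000
    outer loop
      vertex 0.000 0.000 0.000
      vertex 23.253 0.000 0.000
      vertex 23.253 0.000 18.077
    endloop
  endfacet
  facet normal 0.0000 -1.0000 0.0000
    outer loop
      vertex 0.000 0.000 0.000
      vertex 23.253 0.000 18.077
      vertex 0.000 0.000 18.077
    endloop
  endfacet
  facet normal 0.0000 1.0000 0.0000
    outer loop
      vertex 23.253 14.230 18.077
      vertex 23.253 14.230 0.000
      vertex 0.000 14.230 0.000
    endloop
  endfacet
  facet normal 0.0000 1.0000 0.0000
    outer loop
      vertex 0.000 14.230 18.077
      vertex 23.253 14.230 18.077
      vertex 0.000 14.230 0.000
    endloop
  endfacet
  facet normal -1.0000 0.0000 0.0000
    outer loop
      vertex 0.000 14.230 18.077
      vertex 0.000 14.230 0.000
      vertex 0.000 0.000 0.000
    endloop
  endfacet
  facet normal -1.0000 0.0000 0.0000
    outer loop
      vertex 0.000 0.000 18.077
      vertex 0.000 14.230 18.077
      vertex 0.000 0.000 0.000
    endloop
  endfacet
  facet normal 1.0000 0.0000 0.0000
    outer loop
      vertex 23.253 0.000 0.000
      vertex 23.253 14.230 0.000
      vertex 23.253 14.230 18.077
    endloop
  endfacet
  facet normal 1.0000 0.0000 0.0000
    outer loop
      vertex 23.253 0.000 0.000
      vertex 23.253 14.230 18.077
      vertex 23.253 0.000 18.077
    endloop
  endfacet
endsolid part

The G0 Z moves step by Δz≈6.026 mm. Every layer's G1 loop is the same polygon, so the solid is a straight extrusion of it from z=0 to z≈18.1. Closing with flat bottom and top caps and triangulating gives 12 facets — a rectangular box, roughly 23.3 × 14.2 mm footprint and 18.1 mm tall.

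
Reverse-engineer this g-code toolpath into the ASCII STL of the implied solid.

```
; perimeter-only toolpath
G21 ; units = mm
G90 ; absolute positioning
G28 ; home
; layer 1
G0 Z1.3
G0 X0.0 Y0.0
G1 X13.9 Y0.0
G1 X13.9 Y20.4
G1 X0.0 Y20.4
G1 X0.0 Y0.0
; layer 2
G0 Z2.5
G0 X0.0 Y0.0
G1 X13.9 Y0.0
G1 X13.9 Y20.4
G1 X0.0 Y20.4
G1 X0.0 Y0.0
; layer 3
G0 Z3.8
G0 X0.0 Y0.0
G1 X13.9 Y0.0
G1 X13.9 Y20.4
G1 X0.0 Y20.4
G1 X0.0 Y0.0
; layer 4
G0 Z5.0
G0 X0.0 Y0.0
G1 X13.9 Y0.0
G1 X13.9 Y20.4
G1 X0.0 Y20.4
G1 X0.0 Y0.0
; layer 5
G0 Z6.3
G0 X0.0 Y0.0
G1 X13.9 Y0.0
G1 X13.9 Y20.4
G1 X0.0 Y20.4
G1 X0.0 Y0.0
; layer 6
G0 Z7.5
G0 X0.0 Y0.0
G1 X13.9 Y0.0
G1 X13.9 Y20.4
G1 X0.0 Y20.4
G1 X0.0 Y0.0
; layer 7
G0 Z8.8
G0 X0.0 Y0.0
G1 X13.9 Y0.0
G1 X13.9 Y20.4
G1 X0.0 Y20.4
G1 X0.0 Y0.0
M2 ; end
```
solid part
  facet normal 0.0000 0.0000 -1.0000
    outer loop
      vertex 13.9 20.4 0.0
      vertex 13.9 0.0 0.0
      vertex 0.0 0.0 0.0
    endloop
  endfacet
  facet normal 0.0000 0.0000 -1.0000
    outer loop
      vertex 0.0 20.4 0.0
      vertex 13.9 20.4 0.0
      vertex 0.0 0.0 0.0
    endloop
  endfacet
  facet normal 0.0000 0.0000 1.0000
    outer loop
      vertex 0.0 0.0 8.8
      vertex 13.9 0.0 8.8
      vertex 13.9 20.4 8.8
    endloop
  endfacet
  facet normal 0.0000 0.0000 1.0000
    outer loop
      vertex 0.0 0.0 8.8
      vertex 13.9 20.4 8.8
      vertex 0.0 20.4 8.8
    endloop
  endfacet
  facet normal 0.0000 -1.0000 0.0000
    outer loop
      vertex 0.0 0.0 0.0
      vertex 13.9 0.0 0.0
      vertex 13.9 0.0 8.8
    endloop
  endfacet
  facet normal 0.0000 -1.0000 0.0000
    outer loop
      vertex 0.0 0.0 0.0
      vertex 13.9 0.0 8.8
      vertex 0.0 0.0 8.8
    endloop
  endfacet
  facet normal 0.0000 1.0000 0.0000
    outer loop
      vertex 13.9 20.4 8.8
      vertex 13.9 20.4 0.0
      vertex 0.0 20.4 0.0
    endloop
  endfacet
  facet normal 0.0000 1.0000 0.0000
    outer loop
      vertex 0.0 20.4 8.8
      vertex 13.9 20.4 8.8
      vertex 0.0 20.4 0.0
    endloop
  endfacet
  facet normal -1.0000 0.0000 0.0000
    outer loop
      vertex 0.0 20.4 8.8
      vertex 0.0 20.4 0.0
      vertex 0.0 0.0 0.0
    endloop
  endfacet
  facet normal -1.0000 0.0000 0.0000
    outer loop
      vertex 0.0 0.0 8.8
      vertex 0.0 20.4 8.8
      vertex 0.0 0.0 0.0
    endloop
  endfacet
  facet normal 1.0000 0.0000 0.0000
    outer loop
      vertex 13.9 0.0 0.0
      vertex 13.9 20.4 0.0
      vertex 13.9 20.4 8.8
    endloop
  endfacet
  facet normal 1.0000 0.0000 0.0000
    outer loop
      vertex 13.9 0.0 0.0
      vertex 13.9 20.4 8.8
      vertex 13.9 0.0 8.8
    endloop
  endfacet
endsolid part

The G0 Z moves step by Δz≈1.3 mm. Every layer's G1 loop is the same polygon, so the solid is a straight extrusion of it from z=0 to z≈8.8. Closing with flat bottom and top caps and triangulating gives 12 facets — a rectangular box, roughly 13.9 × 20.4 mm footprint and 8.8 mm tall.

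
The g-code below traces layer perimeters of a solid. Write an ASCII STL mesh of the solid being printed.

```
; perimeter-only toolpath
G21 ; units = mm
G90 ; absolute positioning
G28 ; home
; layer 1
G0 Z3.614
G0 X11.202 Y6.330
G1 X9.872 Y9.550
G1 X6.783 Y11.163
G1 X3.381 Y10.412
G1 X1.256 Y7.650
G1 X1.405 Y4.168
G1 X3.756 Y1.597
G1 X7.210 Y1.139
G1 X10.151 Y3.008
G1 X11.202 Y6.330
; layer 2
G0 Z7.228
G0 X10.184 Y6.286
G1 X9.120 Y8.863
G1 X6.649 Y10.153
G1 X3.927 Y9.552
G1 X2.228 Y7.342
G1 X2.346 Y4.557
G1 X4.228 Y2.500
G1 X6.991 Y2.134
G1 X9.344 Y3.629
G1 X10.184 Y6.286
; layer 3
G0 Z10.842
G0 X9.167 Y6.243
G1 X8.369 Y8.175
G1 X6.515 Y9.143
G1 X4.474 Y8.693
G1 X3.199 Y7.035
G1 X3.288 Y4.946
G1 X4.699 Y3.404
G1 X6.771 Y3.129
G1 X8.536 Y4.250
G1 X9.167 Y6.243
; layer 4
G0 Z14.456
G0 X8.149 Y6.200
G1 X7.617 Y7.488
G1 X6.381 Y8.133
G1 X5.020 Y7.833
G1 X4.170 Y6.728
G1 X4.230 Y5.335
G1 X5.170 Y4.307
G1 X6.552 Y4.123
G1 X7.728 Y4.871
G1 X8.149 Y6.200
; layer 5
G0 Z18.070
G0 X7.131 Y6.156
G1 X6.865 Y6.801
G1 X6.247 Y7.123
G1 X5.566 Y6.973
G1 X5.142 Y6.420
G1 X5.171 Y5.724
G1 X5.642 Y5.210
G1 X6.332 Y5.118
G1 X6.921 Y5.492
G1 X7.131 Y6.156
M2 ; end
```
solid part
  facet normal 0.0000 0.0000 -1.0000
    outer loop
      vertex 6.917 12.173 0.000
      vertex 10.624 10.238 0.000
      vertex 12.220 6.373 0.000
    endloop
  endfacet
  facet normal 0.0000 0.0000 -1.0000
    outer loop
      vertex 2.834 11.272 0.000
      vertex 6.917 12.173 0.000
      vertex 12.220 6.373 0.000
    endloop
  endfacet
  facet normal 0.0000 0.0000 -1.0000
    outer loop
      vertex 0.285 7.957 0.000
      vertex 2.834 11.272 0.000
      vertex 12.220 6.373 0.000
    endloop
  endfacet
  facet normal 0.0000 0.0000 -1.0000
    outer loop
      vertex 0.463 3.779 0.000
      vertex 0.285 7.957 0.000
      vertex 12.220 6.373 0.000
    endloop
  endfacet
  facet normal 0.0000 0.0000 -1.0000
    outer loop
      vertex 3.285 0.694 0.000
      vertex 0.463 3.779 0.000
      vertex 12.220 6.373 0.000
    endloop
  endfacet
  facet normal 0.0000 0.0000 -1.0000
    outer loop
      vertex 7.430 0.144 0.000
      vertex 3.285 0.694 0.000
      vertex 12.220 6.373 0.000
    endloop
  endfacet
  facet normal 0.0000 0.0000 -1.0000
    outer loop
      vertex 10.959 2.387 0.000
      vertex 7.430 0.144 0.000
      vertex 12.220 6.373 0.000
    endloop
  endfacet
  facet normal 0.8935 0.3690 0.2561
    outer loop
      vertex 12.220 6.373 0.000
      vertex 10.624 10.238 0.000
      vertex 6.113 6.113 21.684
    endloop
  endfacet
  facet normal 0.4473 0.8569 0.2561
    outer loop
      vertex 10.624 10.238 0.000
      vertex 6.917 12.173 0.000
      vertex 6.113 6.113 21.684
    endloop
  endfacet
  facet normal -0.2083 0.9439 0.2561
    outer loop
      vertex 6.917 12.173 0.000
      vertex 2.834 11.272 0.000
      vertex 6.113 6.113 21.684
    endloop
  endfacet
  facet normal -0.7663 0.5892 0.2561
    outer loop
      vertex 2.834 11.272 0.000
      vertex 0.285 7.957 0.000
      vertex 6.113 6.113 21.684
    endloop
  endfacet
  facet normal -0.9658 -0.0411 0.2561
    outer loop
      vertex 0.285 7.957 0.000
      vertex 0.463 3.779 0.000
      vertex 6.113 6.113 21.684
    endloop
  endfacet
  facet normal -0.7133 -0.6525 0.2561
    outer loop
      vertex 0.463 3.779 0.000
      vertex 3.285 0.694 0.000
      vertex 6.113 6.113 21.684
    endloop
  endfacet
  facet normal -0.1272 -0.9583 0.2561
    outer loop
      vertex 3.285 0.694 0.000
      vertex 7.430 0.144 0.000
      vertex 6.113 6.113 21.684
    endloop
  endfacet
  facet normal 0.5185 -0.8158 0.2561
    outer loop
      vertex 7.430 0.144 0.000
      vertex 10.959 2.387 0.000
      vertex 6.113 6.113 21.684
    endloop
  endfacet
  facet normal 0.9216 -0.2916 0.2561
    outer loop
      vertex 10.959 2.387 0.000
      vertex 12.220 6.373 0.000
      vertex 6.113 6.113 21.684
    endloop
  endfacet
endsolid part

The G0 Z moves step by Δz≈3.614 mm. The G1 loops shrink linearly with z, so the solid tapers from its base footprint up to z≈21.7. Closing with a flat bottom cap and the tapered top and triangulating gives 16 facets — a regular 9-sided pyramid, base circumscribed radius ≈ 6.11 mm, apex at z ≈ 21.7 mm.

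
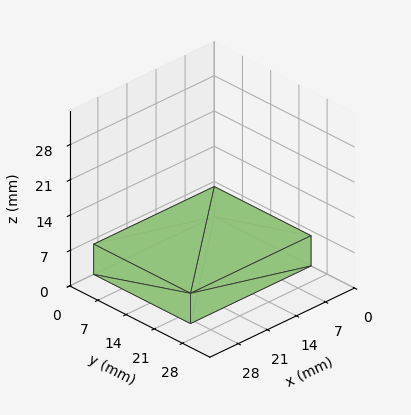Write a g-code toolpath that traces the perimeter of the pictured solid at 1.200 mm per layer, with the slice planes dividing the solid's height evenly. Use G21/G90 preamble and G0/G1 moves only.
Reading the render: the shape is a rectangular box, roughly 29 × 24 mm footprint and 6 mm tall (dimensions read to the nearest mm from the axis ticks). For the g-code, the solid's height is divided into equal slices at the stated Δz and each level perimeter traced with G1 moves after a G0 lift.

; perimeter-only toolpath
G21 ; units = mm
G90 ; absolute positioning
G28 ; home
; layer 1
G0 Z1.200
G0 X0.000 Y0.000
G1 X29.000 Y0.000
G1 X29.000 Y24.000
G1 X0.000 Y24.000
G1 X0.000 Y0.000
; layer 2
G0 Z2.400
G0 X0.000 Y0.000
G1 X29.000 Y0.000
G1 X29.000 Y24.000
G1 X0.000 Y24.000
G1 X0.000 Y0.000
; layer 3
G0 Z3.600
G0 X0.000 Y0.000
G1 X29.000 Y0.000
G1 X29.000 Y24.000
G1 X0.000 Y24.000
G1 X0.000 Y0.000
; layer 4
G0 Z4.800
G0 X0.000 Y0.000
G1 X29.000 Y0.000
G1 X29.000 Y24.000
G1 X0.000 Y24.000
G1 X0.000 Y0.000
; layer 5
G0 Z6.000
G0 X0.000 Y0.000
G1 X29.000 Y0.000
G1 X29.000 Y24.000
G1 X0.000 Y24.000
G1 X0.000 Y0.000
M2 ; end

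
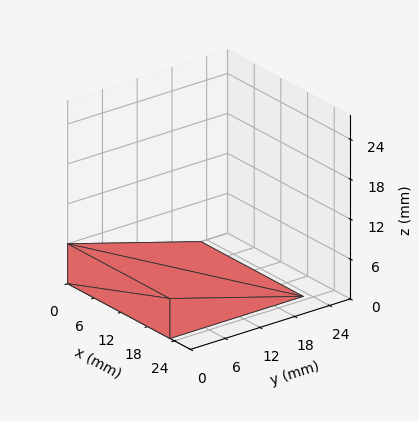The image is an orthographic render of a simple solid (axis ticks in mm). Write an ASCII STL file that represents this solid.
Reading the render: the shape is a wedge (ramp): 23 × 23 mm base, rising to 6 mm along the y=0 edge and sloping linearly to z=0 at y=23 (dimensions read to the nearest mm from the axis ticks). For the STL, each face is triangulated and given an outward normal.

solid part
  facet normal 0.0000 0.0000 -1.0000
    outer loop
      vertex 23.000 23.000 0.000
      vertex 23.000 0.000 0.000
      vertex 0.000 0.000 0.000
    endloop
  endfacet
  facet normal 0.0000 0.0000 -1.0000
    outer loop
      vertex 0.000 23.000 0.000
      vertex 23.000 23.000 0.000
      vertex 0.000 0.000 0.000
    endloop
  endfacet
  facet normal 0.0000 -1.0000 0.0000
    outer loop
      vertex 0.000 0.000 0.000
      vertex 23.000 0.000 0.000
      vertex 23.000 0.000 6.000
    endloop
  endfacet
  facet normal 0.0000 -1.0000 0.0000
    outer loop
      vertex 0.000 0.000 0.000
      vertex 23.000 0.000 6.000
      vertex 0.000 0.000 6.000
    endloop
  endfacet
  facet normal 0.0000 0.2524 0.9676
    outer loop
      vertex 0.000 0.000 6.000
      vertex 23.000 0.000 6.000
      vertex 23.000 23.000 0.000
    endloop
  endfacet
  facet normal 0.0000 0.2524 0.9676
    outer loop
      vertex 0.000 0.000 6.000
      vertex 23.000 23.000 0.000
      vertex 0.000 23.000 0.000
    endloop
  endfacet
  facet normal -1.0000 0.0000 0.0000
    outer loop
      vertex 0.000 0.000 6.000
      vertex 0.000 23.000 0.000
      vertex 0.000 0.000 0.000
    endloop
  endfacet
  facet normal 1.0000 0.0000 0.0000
    outer loop
      vertex 23.000 0.000 0.000
      vertex 23.000 23.000 0.000
      vertex 23.000 0.000 6.000
    endloop
  endfacet
endsolid part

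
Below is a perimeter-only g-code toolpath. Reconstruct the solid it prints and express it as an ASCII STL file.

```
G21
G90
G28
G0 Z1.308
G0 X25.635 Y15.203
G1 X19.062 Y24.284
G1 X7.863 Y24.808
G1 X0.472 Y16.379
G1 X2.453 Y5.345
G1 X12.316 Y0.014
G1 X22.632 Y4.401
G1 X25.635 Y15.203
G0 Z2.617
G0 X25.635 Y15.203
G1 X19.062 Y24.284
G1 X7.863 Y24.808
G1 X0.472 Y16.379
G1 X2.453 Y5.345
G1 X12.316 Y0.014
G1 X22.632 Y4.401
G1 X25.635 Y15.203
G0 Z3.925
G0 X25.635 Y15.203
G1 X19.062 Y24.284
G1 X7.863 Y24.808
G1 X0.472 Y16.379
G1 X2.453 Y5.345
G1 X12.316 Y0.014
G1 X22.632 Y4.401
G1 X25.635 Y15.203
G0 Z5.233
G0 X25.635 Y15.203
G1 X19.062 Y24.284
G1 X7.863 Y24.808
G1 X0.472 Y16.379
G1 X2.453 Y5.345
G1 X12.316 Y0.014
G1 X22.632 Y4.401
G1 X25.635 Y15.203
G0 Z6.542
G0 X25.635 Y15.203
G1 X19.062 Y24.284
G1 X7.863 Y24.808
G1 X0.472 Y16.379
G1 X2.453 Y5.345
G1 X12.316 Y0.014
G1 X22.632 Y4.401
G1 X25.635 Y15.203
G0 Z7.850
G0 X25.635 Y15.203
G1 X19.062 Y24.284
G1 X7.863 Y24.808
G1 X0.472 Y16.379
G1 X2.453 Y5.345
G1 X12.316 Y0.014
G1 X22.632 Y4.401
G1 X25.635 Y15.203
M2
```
solid part
  facet normal 0.0000 0.0000 -1.0000
    outer loop
      vertex 7.863 24.808 0.000
      vertex 19.062 24.284 0.000
      vertex 25.635 15.203 0.000
    endloop
  endfacet
  facet normal 0.0000 0.0000 -1.0000
    outer loop
      vertex 0.472 16.379 0.000
      vertex 7.863 24.808 0.000
      vertex 25.635 15.203 0.000
    endloop
  endfacet
  facet normal 0.0000 0.0000 -1.0000
    outer loop
      vertex 2.453 5.345 0.000
      vertex 0.472 16.379 0.000
      vertex 25.635 15.203 0.000
    endloop
  endfacet
  facet normal 0.0000 0.0000 -1.0000
    outer loop
      vertex 12.316 0.014 0.000
      vertex 2.453 5.345 0.000
      vertex 25.635 15.203 0.000
    endloop
  endfacet
  facet normal 0.0000 0.0000 -1.0000
    outer loop
      vertex 22.632 4.401 0.000
      vertex 12.316 0.014 0.000
      vertex 25.635 15.203 0.000
    endloop
  endfacet
  facet normal 0.0000 0.0000 1.0000
    outer loop
      vertex 25.635 15.203 7.850
      vertex 19.062 24.284 7.850
      vertex 7.863 24.808 7.850
    endloop
  endfacet
  facet normal 0.0000 0.0000 1.0000
    outer loop
      vertex 25.635 15.203 7.850
      vertex 7.863 24.808 7.850
      vertex 0.472 16.379 7.850
    endloop
  endfacet
  facet normal 0.0000 0.0000 1.0000
    outer loop
      vertex 25.635 15.203 7.850
      vertex 0.472 16.379 7.850
      vertex 2.453 5.345 7.850
    endloop
  endfacet
  facet normal 0.0000 0.0000 1.0000
    outer loop
      vertex 25.635 15.203 7.850
      vertex 2.453 5.345 7.850
      vertex 12.316 0.014 7.850
    endloop
  endfacet
  facet normal 0.0000 0.0000 1.0000
    outer loop
      vertex 25.635 15.203 7.850
      vertex 12.316 0.014 7.850
      vertex 22.632 4.401 7.850
    endloop
  endfacet
  facet normal 0.8101 0.5863 0.0000
    outer loop
      vertex 25.635 15.203 0.000
      vertex 19.062 24.284 0.000
      vertex 19.062 24.284 7.850
    endloop
  endfacet
  facet normal 0.8101 0.5863 0.0000
    outer loop
      vertex 25.635 15.203 0.000
      vertex 19.062 24.284 7.850
      vertex 25.635 15.203 7.850
    endloop
  endfacet
  facet normal 0.0467 0.9989 0.0000
    outer loop
      vertex 19.062 24.284 0.000
      vertex 7.863 24.808 0.000
      vertex 7.863 24.808 7.850
    endloop
  endfacet
  facet normal 0.0467 0.9989 0.0000
    outer loop
      vertex 19.062 24.284 0.000
      vertex 7.863 24.808 7.850
      vertex 19.062 24.284 7.850
    endloop
  endfacet
  facet normal -0.7519 0.6593 0.0000
    outer loop
      vertex 7.863 24.808 0.000
      vertex 0.472 16.379 0.000
      vertex 0.472 16.379 7.850
    endloop
  endfacet
  facet normal -0.7519 0.6593 0.0000
    outer loop
      vertex 7.863 24.808 0.000
      vertex 0.472 16.379 7.850
      vertex 7.863 24.808 7.850
    endloop
  endfacet
  facet normal -0.9843 -0.1767 0.0000
    outer loop
      vertex 0.472 16.379 0.000
      vertex 2.453 5.345 0.000
      vertex 2.453 5.345 7.850
    endloop
  endfacet
  facet normal -0.9843 -0.1767 0.0000
    outer loop
      vertex 0.472 16.379 0.000
      vertex 2.453 5.345 7.850
      vertex 0.472 16.379 7.850
    endloop
  endfacet
  facet normal -0.4755 -0.8797 0.0000
    outer loop
      vertex 2.453 5.345 0.000
      vertex 12.316 0.014 0.000
      vertex 12.316 0.014 7.850
    endloop
  endfacet
  facet normal -0.4755 -0.8797 0.0000
    outer loop
      vertex 2.453 5.345 0.000
      vertex 12.316 0.014 7.850
      vertex 2.453 5.345 7.850
    endloop
  endfacet
  facet normal 0.3913 -0.9202 0.0000
    outer loop
      vertex 12.316 0.014 0.000
      vertex 22.632 4.401 0.000
      vertex 22.632 4.401 7.850
    endloop
  endfacet
  facet normal 0.3913 -0.9202 0.0000
    outer loop
      vertex 12.316 0.014 0.000
      vertex 22.632 4.401 7.850
      vertex 12.316 0.014 7.850
    endloop
  endfacet
  facet normal 0.9635 -0.2678 0.0000
    outer loop
      vertex 22.632 4.401 0.000
      vertex 25.635 15.203 0.000
      vertex 25.635 15.203 7.850
    endloop
  endfacet
  facet normal 0.9635 -0.2678 0.0000
    outer loop
      vertex 22.632 4.401 0.000
      vertex 25.635 15.203 7.850
      vertex 22.632 4.401 7.850
    endloop
  endfacet
endsolid part

The G0 Z moves step by Δz≈1.308 mm. Every layer's G1 loop is the same polygon, so the solid is a straight extrusion of it from z=0 to z≈7.85. Closing with flat bottom and top caps and triangulating gives 24 facets — a regular 7-sided prism (a cylinder approximated with 7 flat sides), circumscribed radius ≈ 12.9 mm, height ≈ 7.85 mm.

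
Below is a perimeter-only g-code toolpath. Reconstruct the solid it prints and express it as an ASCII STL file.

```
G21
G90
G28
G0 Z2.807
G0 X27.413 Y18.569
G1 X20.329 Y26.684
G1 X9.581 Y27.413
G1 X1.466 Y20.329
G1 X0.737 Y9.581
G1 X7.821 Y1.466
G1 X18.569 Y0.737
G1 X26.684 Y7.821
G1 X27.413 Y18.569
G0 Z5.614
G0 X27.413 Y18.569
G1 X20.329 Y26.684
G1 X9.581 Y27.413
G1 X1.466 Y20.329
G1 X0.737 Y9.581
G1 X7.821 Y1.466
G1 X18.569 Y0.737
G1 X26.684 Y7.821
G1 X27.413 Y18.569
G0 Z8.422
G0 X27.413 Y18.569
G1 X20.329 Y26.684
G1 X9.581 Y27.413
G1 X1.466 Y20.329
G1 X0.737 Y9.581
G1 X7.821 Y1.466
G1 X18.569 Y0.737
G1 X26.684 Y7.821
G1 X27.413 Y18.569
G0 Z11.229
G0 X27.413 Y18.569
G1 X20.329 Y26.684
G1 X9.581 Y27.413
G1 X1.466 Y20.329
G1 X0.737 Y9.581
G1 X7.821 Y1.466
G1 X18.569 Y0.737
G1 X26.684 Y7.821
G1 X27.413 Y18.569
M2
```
solid part
  facet normal 0.0000 0.0000 -1.0000
    outer loop
      vertex 9.581 27.413 0.000
      vertex 20.329 26.684 0.000
      vertex 27.413 18.569 0.000
    endloop
  endfacet
  facet normal 0.0000 0.0000 -1.0000
    outer loop
      vertex 1.466 20.329 0.000
      vertex 9.581 27.413 0.000
      vertex 27.413 18.569 0.000
    endloop
  endfacet
  facet normal 0.0000 0.0000 -1.0000
    outer loop
      vertex 0.737 9.581 0.000
      vertex 1.466 20.329 0.000
      vertex 27.413 18.569 0.000
    endloop
  endfacet
  facet normal 0.0000 0.0000 -1.0000
    outer loop
      vertex 7.821 1.466 0.000
      vertex 0.737 9.581 0.000
      vertex 27.413 18.569 0.000
    endloop
  endfacet
  facet normal 0.0000 0.0000 -1.0000
    outer loop
      vertex 18.569 0.737 0.000
      vertex 7.821 1.466 0.000
      vertex 27.413 18.569 0.000
    endloop
  endfacet
  facet normal 0.0000 0.0000 -1.0000
    outer loop
      vertex 26.684 7.821 0.000
      vertex 18.569 0.737 0.000
      vertex 27.413 18.569 0.000
    endloop
  endfacet
  facet normal 0.0000 0.0000 1.0000
    outer loop
      vertex 27.413 18.569 11.229
      vertex 20.329 26.684 11.229
      vertex 9.581 27.413 11.229
    endloop
  endfacet
  facet normal 0.0000 0.0000 1.0000
    outer loop
      vertex 27.413 18.569 11.229
      vertex 9.581 27.413 11.229
      vertex 1.466 20.329 11.229
    endloop
  endfacet
  facet normal 0.0000 0.0000 1.0000
    outer loop
      vertex 27.413 18.569 11.229
      vertex 1.466 20.329 11.229
      vertex 0.737 9.581 11.229
    endloop
  endfacet
  facet normal 0.0000 0.0000 1.0000
    outer loop
      vertex 27.413 18.569 11.229
      vertex 0.737 9.581 11.229
      vertex 7.821 1.466 11.229
    endloop
  endfacet
  facet normal 0.0000 0.0000 1.0000
    outer loop
      vertex 27.413 18.569 11.229
      vertex 7.821 1.466 11.229
      vertex 18.569 0.737 11.229
    endloop
  endfacet
  facet normal 0.0000 0.0000 1.0000
    outer loop
      vertex 27.413 18.569 11.229
      vertex 18.569 0.737 11.229
      vertex 26.684 7.821 11.229
    endloop
  endfacet
  facet normal 0.7533 0.6576 0.0000
    outer loop
      vertex 27.413 18.569 0.000
      vertex 20.329 26.684 0.000
      vertex 20.329 26.684 11.229
    endloop
  endfacet
  facet normal 0.7533 0.6576 0.0000
    outer loop
      vertex 27.413 18.569 0.000
      vertex 20.329 26.684 11.229
      vertex 27.413 18.569 11.229
    endloop
  endfacet
  facet normal 0.0677 0.9977 0.0000
    outer loop
      vertex 20.329 26.684 0.000
      vertex 9.581 27.413 0.000
      vertex 9.581 27.413 11.229
    endloop
  endfacet
  facet normal 0.0677 0.9977 0.0000
    outer loop
      vertex 20.329 26.684 0.000
      vertex 9.581 27.413 11.229
      vertex 20.329 26.684 11.229
    endloop
  endfacet
  facet normal -0.6576 0.7533 0.0000
    outer loop
      vertex 9.581 27.413 0.000
      vertex 1.466 20.329 0.000
      vertex 1.466 20.329 11.229
    endloop
  endfacet
  facet normal -0.6576 0.7533 0.0000
    outer loop
      vertex 9.581 27.413 0.000
      vertex 1.466 20.329 11.229
      vertex 9.581 27.413 11.229
    endloop
  endfacet
  facet normal -0.9977 0.0677 0.0000
    outer loop
      vertex 1.466 20.329 0.000
      vertex 0.737 9.581 0.000
      vertex 0.737 9.581 11.229
    endloop
  endfacet
  facet normal -0.9977 0.0677 0.0000
    outer loop
      vertex 1.466 20.329 0.000
      vertex 0.737 9.581 11.229
      vertex 1.466 20.329 11.229
    endloop
  endfacet
  facet normal -0.7533 -0.6576 0.0000
    outer loop
      vertex 0.737 9.581 0.000
      vertex 7.821 1.466 0.000
      vertex 7.821 1.466 11.229
    endloop
  endfacet
  facet normal -0.7533 -0.6576 0.0000
    outer loop
      vertex 0.737 9.581 0.000
      vertex 7.821 1.466 11.229
      vertex 0.737 9.581 11.229
    endloop
  endfacet
  facet normal -0.0677 -0.9977 0.0000
    outer loop
      vertex 7.821 1.466 0.000
      vertex 18.569 0.737 0.000
      vertex 18.569 0.737 11.229
    endloop
  endfacet
  facet normal -0.0677 -0.9977 0.0000
    outer loop
      vertex 7.821 1.466 0.000
      vertex 18.569 0.737 11.229
      vertex 7.821 1.466 11.229
    endloop
  endfacet
  facet normal 0.6576 -0.7533 0.0000
    outer loop
      vertex 18.569 0.737 0.000
      vertex 26.684 7.821 0.000
      vertex 26.684 7.821 11.229
    endloop
  endfacet
  facet normal 0.6576 -0.7533 0.0000
    outer loop
      vertex 18.569 0.737 0.000
      vertex 26.684 7.821 11.229
      vertex 18.569 0.737 11.229
    endloop
  endfacet
  facet normal 0.9977 -0.0677 0.0000
    outer loop
      vertex 26.684 7.821 0.000
      vertex 27.413 18.569 0.000
      vertex 27.413 18.569 11.229
    endloop
  endfacet
  facet normal 0.9977 -0.0677 0.0000
    outer loop
      vertex 26.684 7.821 0.000
      vertex 27.413 18.569 11.229
      vertex 26.684 7.821 11.229
    endloop
  endfacet
endsolid part

The G0 Z moves step by Δz≈2.807 mm. Every layer's G1 loop is the same polygon, so the solid is a straight extrusion of it from z=0 to z≈11.2. Closing with flat bottom and top caps and triangulating gives 28 facets — a regular 8-sided prism (a cylinder approximated with 8 flat sides), circumscribed radius ≈ 14.1 mm, height ≈ 11.2 mm.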